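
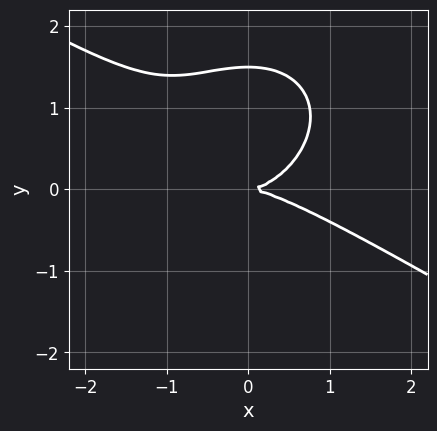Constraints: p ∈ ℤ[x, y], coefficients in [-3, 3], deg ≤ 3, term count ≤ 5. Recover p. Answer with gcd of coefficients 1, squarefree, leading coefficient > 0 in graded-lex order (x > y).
The degree is 3 — a generic line meets the curve in up to 3 points.
Observable constraints: it meets the x-axis at x = 0 (among the integer gridlines); it crosses the y-axis at the gridline y = 0.
Together with the visible shape, these determine p as stated.

x^3 + x^2*y + 2*y^3 - 3*y^2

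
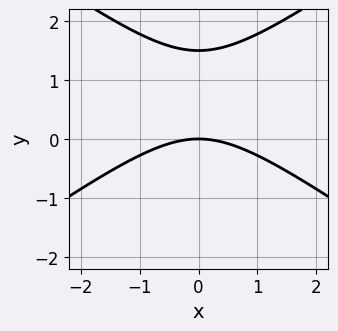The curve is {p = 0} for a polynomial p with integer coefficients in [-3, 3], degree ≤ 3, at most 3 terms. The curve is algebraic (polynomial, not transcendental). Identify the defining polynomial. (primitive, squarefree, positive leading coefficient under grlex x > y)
x^2 - 2*y^2 + 3*y

The degree is 2 — no degree-1 curve has this shape.
Symmetries: mirror symmetry x ↦ −x ⇒ only even powers of x.
From the axis intercepts and sections: it crosses the x-axis at the gridline x = 0; it meets the y-axis at y = 0 (among the integer gridlines).
Fitting integer coefficients to these (and the overall shape) gives p.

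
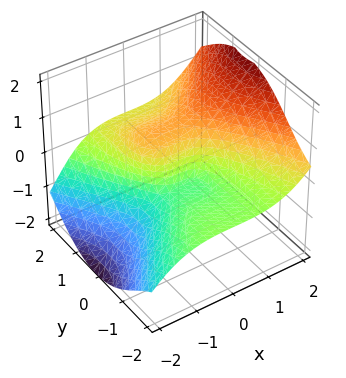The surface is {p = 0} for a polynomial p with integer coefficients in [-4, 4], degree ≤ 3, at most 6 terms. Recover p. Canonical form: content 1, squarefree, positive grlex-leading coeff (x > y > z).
x^3 - 2*y^2*z - z^3 + y*z + y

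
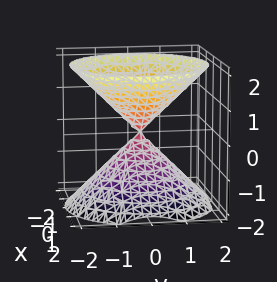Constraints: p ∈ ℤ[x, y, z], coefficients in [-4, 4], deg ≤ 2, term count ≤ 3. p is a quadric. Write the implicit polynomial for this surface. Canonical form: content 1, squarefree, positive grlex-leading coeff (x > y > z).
1. There are 2 components. They look like related sheets of one shape, so recover p as a whole.
2. The degree is 2 — two nappes meeting at a single point; a quadric.
3. Symmetries: the z ↦ −z reflection is a symmetry, so z appears only in even powers; rotational symmetry about the z-axis ⇒ p depends on x, y only through x² + y².
4. Reading off the gridlines: it meets the y-axis at y = 0 (among the integer gridlines); a circular section at z = 1 has radius exactly 1.
5. Putting this together gives p.

x^2 + y^2 - z^2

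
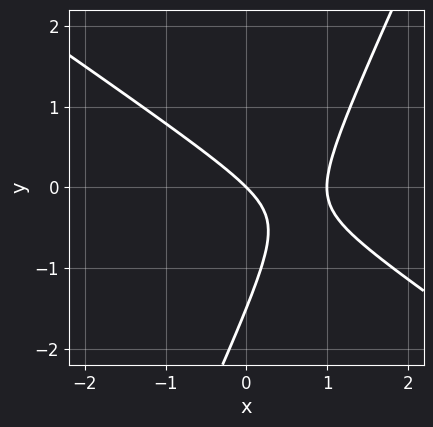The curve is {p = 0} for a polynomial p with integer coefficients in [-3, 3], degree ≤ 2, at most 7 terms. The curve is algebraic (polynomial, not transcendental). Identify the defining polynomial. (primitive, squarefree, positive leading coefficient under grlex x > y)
(a) The degree is 2 — no degree-1 curve has this shape.
(b) Observable constraints: among the integer gridlines, it crosses the x-axis at x ∈ {0, 1}; it crosses the y-axis at the gridline y = 0.
(c) Solving for integer coefficients yields p as stated.

3*x^2 + 3*x*y - 2*y^2 - 3*x - 3*y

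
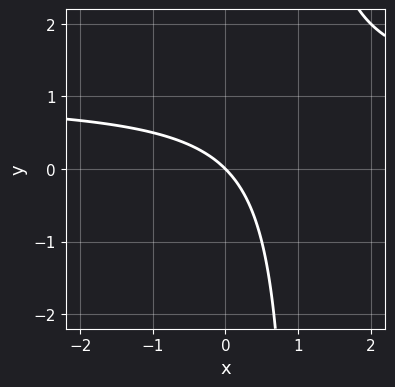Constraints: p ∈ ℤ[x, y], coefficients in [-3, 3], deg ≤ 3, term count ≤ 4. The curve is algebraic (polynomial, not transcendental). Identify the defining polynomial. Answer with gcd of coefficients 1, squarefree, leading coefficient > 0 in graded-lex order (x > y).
1. deg p = 2. No degree-1 curve has this shape.
2. Observable constraints: it meets the x-axis at x = 0 (among the integer gridlines); it meets the y-axis at y = 0 (among the integer gridlines).
3. These observations pin down the coefficients.

x*y - x - y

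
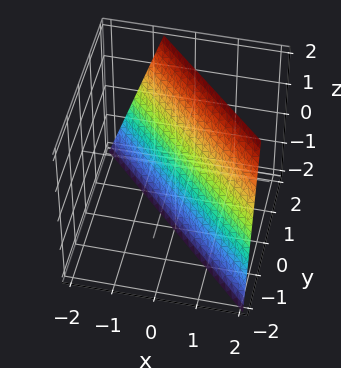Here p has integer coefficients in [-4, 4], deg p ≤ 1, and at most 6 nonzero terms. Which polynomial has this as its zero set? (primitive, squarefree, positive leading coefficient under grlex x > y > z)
3*x + 3*y - z - 2

First, degree: the surface is flat (a plane), so deg p = 1.
Next, against the integer gridlines: it crosses the z-axis at the gridline z = -2.
Finally, these observations pin down the coefficients.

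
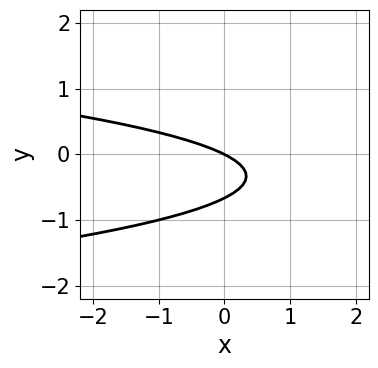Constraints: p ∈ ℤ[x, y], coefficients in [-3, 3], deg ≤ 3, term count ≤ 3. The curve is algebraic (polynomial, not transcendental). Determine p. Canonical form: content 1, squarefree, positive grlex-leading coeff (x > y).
First, deg p = 2.
Next, checking where it meets the axes: one x-axis crossing is at x = 0; it crosses the y-axis at the gridline y = 0.
Finally, matching integer coefficients to the picture gives p.

3*y^2 + x + 2*y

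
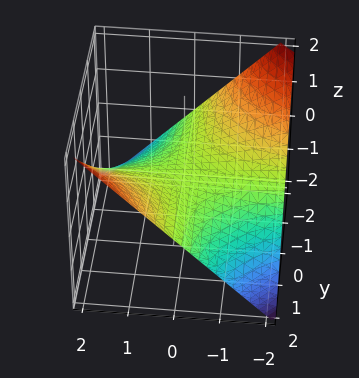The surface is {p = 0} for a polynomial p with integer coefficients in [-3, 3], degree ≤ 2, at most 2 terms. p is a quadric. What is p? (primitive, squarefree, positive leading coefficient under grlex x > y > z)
First, degree: a hyperbolic paraboloid; a quadric, so deg p = 2.
Next, against the integer gridlines: it crosses the z-axis at the gridline z = 0; every point of the x-axis in the box is on the surface; every point of the y-axis in the box is on the surface.
Finally, these observations pin down the coefficients.

x*y - 2*z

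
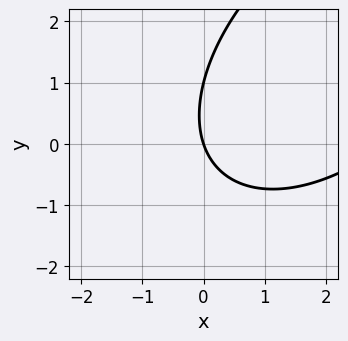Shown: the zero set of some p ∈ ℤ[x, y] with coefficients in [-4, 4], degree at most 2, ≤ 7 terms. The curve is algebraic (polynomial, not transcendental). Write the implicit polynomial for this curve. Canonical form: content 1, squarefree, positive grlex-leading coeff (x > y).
x^2 - x*y + y^2 - 3*x - y

First, deg p = 2. No degree-1 curve has this shape.
Next, checking where it meets the axes: the y-axis gridline crossings are at y ∈ {0, 1}; it crosses the x-axis at the gridline x = 0.
Finally, these observations pin down the coefficients.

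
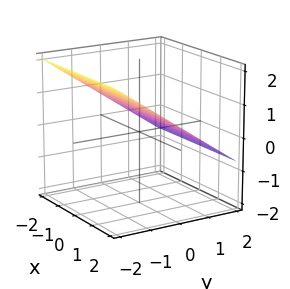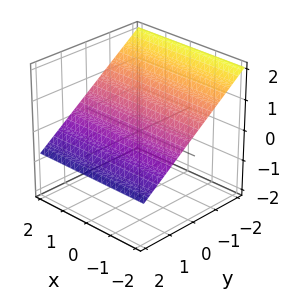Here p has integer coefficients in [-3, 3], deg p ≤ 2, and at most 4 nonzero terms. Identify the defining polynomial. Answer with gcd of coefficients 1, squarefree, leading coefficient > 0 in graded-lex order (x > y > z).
(a) The degree is 1 — the surface is flat (a plane).
(b) From the axis intercepts and sections: one y-axis crossing is at y = 1; it misses every integer gridline on the x-axis.
(c) Assembling these constraints gives the stated polynomial.

2*y + 3*z - 2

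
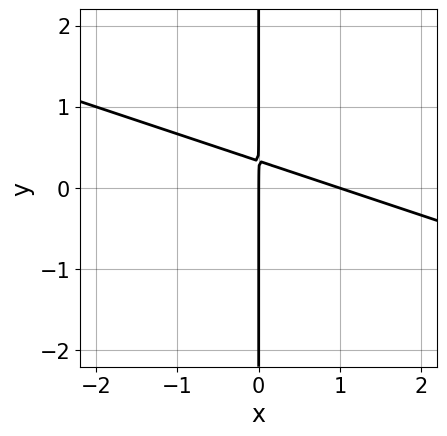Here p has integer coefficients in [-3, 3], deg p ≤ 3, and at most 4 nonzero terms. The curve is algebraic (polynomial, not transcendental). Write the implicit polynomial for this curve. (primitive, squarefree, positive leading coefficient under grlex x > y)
x^2 + 3*x*y - x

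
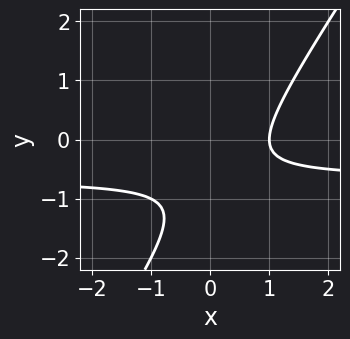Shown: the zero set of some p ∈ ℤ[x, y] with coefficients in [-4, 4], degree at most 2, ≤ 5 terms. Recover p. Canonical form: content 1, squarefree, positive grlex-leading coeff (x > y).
3*x*y - 2*y^2 + 2*x - 3*y - 2

deg p = 2. The shape is more complex than any degree-1 curve.
From the visible intercepts: it meets the x-axis at x = 1 (among the integer gridlines); it misses every integer gridline on the y-axis.
Putting this together gives p.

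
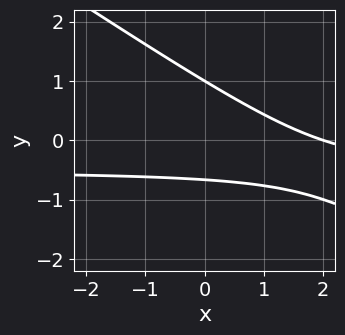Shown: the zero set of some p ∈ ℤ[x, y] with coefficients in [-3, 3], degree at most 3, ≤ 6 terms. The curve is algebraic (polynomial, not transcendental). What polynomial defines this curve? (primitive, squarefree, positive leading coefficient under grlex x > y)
1. The degree is 2 — no degree-1 curve has this shape.
2. Reading off the gridlines: it crosses the x-axis at the gridline x = 2; it crosses the y-axis at the gridline y = 1.
3. Assembling these constraints gives the stated polynomial.

2*x*y + 3*y^2 + x - y - 2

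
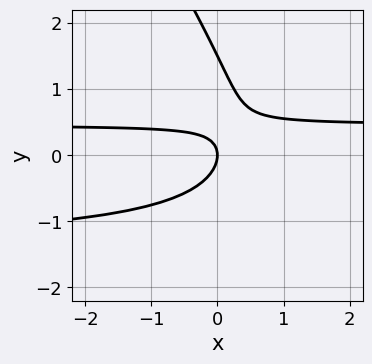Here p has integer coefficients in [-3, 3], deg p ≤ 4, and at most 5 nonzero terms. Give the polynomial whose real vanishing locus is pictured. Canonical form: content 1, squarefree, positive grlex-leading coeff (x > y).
3*x*y^2 + 2*y^3 + 3*x*y - 3*y^2 - 2*x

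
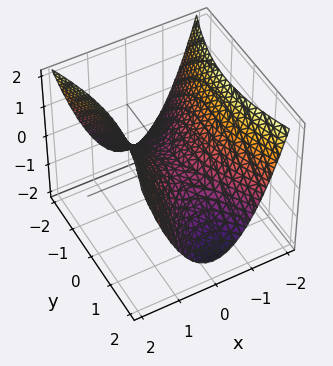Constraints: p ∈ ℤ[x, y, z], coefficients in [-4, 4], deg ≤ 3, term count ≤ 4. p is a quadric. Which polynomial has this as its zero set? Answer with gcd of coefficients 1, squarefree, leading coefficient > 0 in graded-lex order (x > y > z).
3*x^2 - y^2 - 3*z

1. deg p = 2. A saddle surface; a quadric.
2. Symmetries: it's symmetric under y → −y, forcing even powers of y; it's symmetric under x → −x, forcing even powers of x.
3. From the visible intercepts: one z-axis crossing is at z = 0; one y-axis crossing is at y = 0; one x-axis crossing is at x = 0.
4. Putting this together gives p.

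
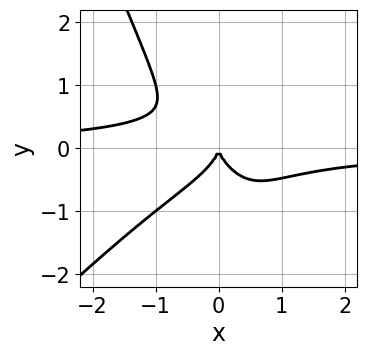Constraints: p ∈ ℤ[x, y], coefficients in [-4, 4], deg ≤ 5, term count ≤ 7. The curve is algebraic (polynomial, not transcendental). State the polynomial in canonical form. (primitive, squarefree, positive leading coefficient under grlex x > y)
(a) Degree: no degree-3 curve has this shape, so deg p = 4.
(b) Reading off the gridlines: it meets the x-axis at x = 0 (among the integer gridlines); one y-axis crossing is at y = 0.
(c) Putting this together gives p.

3*x^3*y - 2*x^2*y^2 - x*y^3 + 2*y^3 + 2*x^2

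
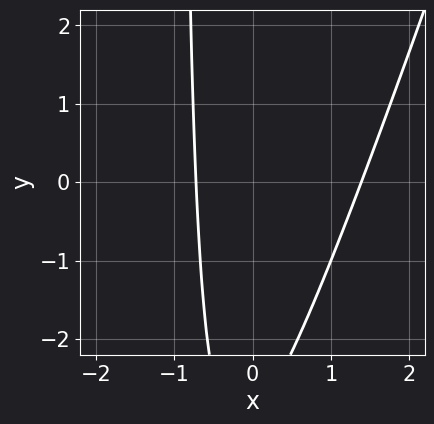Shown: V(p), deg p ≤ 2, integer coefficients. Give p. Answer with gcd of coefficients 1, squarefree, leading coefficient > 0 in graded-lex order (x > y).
3*x^2 - x*y - 2*x - y - 3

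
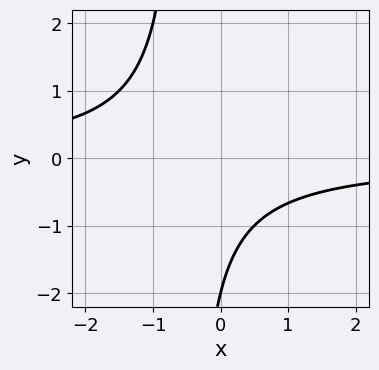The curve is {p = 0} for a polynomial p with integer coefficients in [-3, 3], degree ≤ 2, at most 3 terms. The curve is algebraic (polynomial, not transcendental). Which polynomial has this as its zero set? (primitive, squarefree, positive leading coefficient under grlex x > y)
deg p = 2. A generic line meets the curve in up to 2 points.
Checking where it meets the axes: it crosses the y-axis at the gridline y = -2; it misses every integer gridline on the x-axis.
Fitting integer coefficients to these (and the overall shape) gives p.

2*x*y + y + 2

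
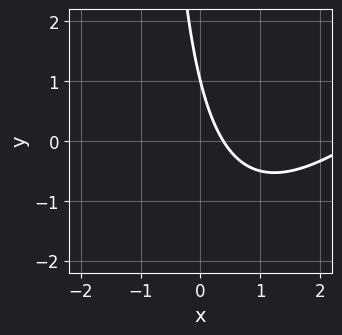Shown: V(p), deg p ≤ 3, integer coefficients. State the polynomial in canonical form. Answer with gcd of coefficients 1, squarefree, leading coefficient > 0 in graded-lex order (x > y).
First, deg p = 2. A generic line meets the curve in up to 2 points.
Next, from the visible intercepts: one y-axis crossing is at y = 1.
Finally, solving for integer coefficients yields p as stated.

x^2 - x*y - 3*x - y + 1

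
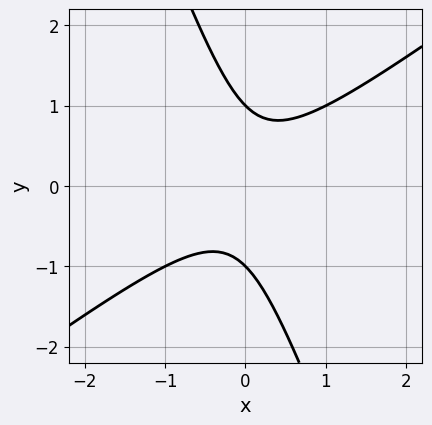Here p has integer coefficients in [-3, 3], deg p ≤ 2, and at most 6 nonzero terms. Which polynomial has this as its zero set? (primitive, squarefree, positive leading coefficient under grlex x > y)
2*x^2 - 2*x*y - y^2 + 1

(a) The degree is 2 — no degree-1 curve has this shape.
(b) From the axis intercepts and sections: it misses every integer gridline on the x-axis; the y-axis gridline crossings are at y ∈ {-1, 1}.
(c) Matching integer coefficients to the picture gives p.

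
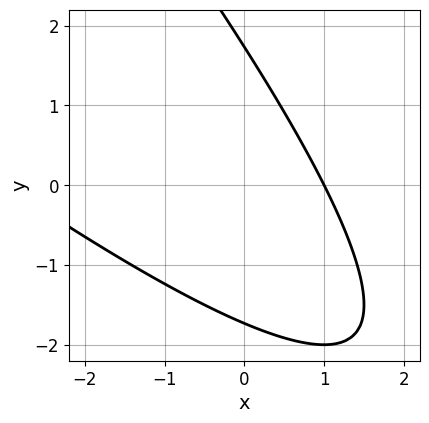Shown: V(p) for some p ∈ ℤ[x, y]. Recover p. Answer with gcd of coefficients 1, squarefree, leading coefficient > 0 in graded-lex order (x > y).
Degree: a generic line meets the curve in up to 2 points, so deg p = 2.
From the axis intercepts and sections: it crosses the x-axis at the gridline x = 1.
Fitting integer coefficients to these (and the overall shape) gives p.

x^2 + 2*x*y + y^2 + 2*x - 3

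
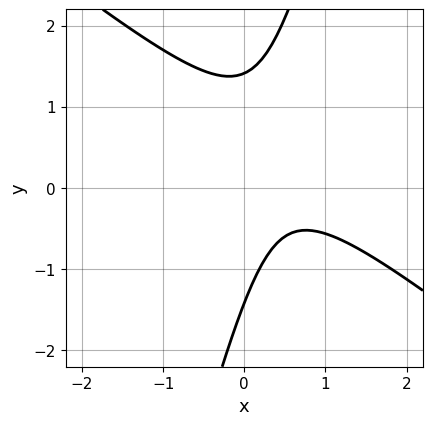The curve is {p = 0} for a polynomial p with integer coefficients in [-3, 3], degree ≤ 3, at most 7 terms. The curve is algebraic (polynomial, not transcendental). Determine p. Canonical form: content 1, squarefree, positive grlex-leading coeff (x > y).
3*x^2 + 3*x*y - y^2 - 3*x + 2

The degree is 2 — a generic line meets the curve in up to 2 points.
Observable constraints: the curve avoids every integer x-axis point in the box.
Fitting integer coefficients to these (and the overall shape) gives p.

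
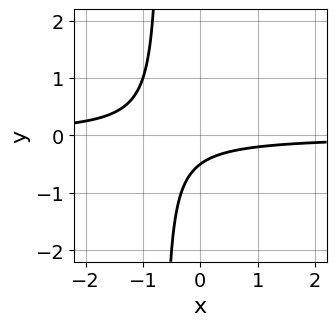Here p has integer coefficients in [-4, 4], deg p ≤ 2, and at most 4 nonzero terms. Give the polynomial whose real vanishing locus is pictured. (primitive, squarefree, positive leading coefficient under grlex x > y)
1. Degree: no degree-1 curve has this shape, so deg p = 2.
2. Checking where it meets the axes: no x-intercept at any integer in the box.
3. The integer polynomial consistent with all of this is the stated p.

3*x*y + 2*y + 1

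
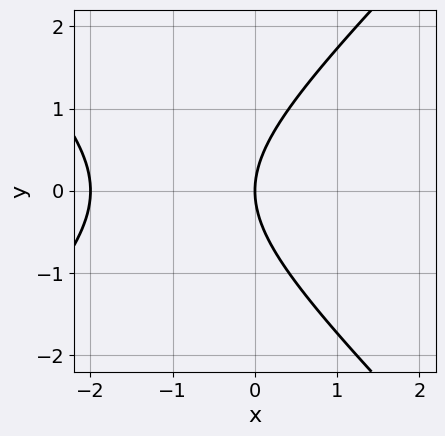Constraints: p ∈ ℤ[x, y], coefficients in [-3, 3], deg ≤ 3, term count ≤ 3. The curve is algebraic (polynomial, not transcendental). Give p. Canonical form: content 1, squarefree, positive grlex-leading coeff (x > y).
1. deg p = 2. A generic line meets the curve in up to 2 points.
2. Symmetries: mirror symmetry y ↦ −y ⇒ only even powers of y.
3. Against the integer gridlines: it meets the y-axis at y = 0 (among the integer gridlines); among the integer gridlines, it crosses the x-axis at x ∈ {-2, 0}.
4. Together with the visible shape, these determine p as stated.

x^2 - y^2 + 2*x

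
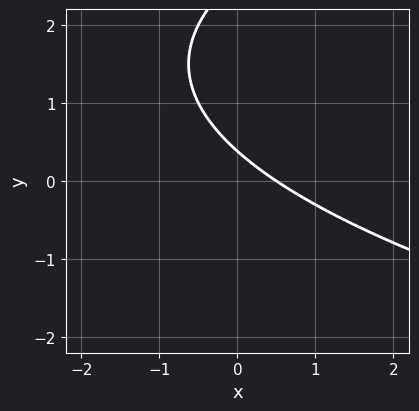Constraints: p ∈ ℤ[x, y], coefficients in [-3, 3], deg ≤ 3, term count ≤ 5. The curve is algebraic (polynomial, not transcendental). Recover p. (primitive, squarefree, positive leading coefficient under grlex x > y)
y^2 - 2*x - 3*y + 1

First, degree: a generic line meets the curve in up to 2 points, so deg p = 2.
Finally, matching integer coefficients to the picture gives p.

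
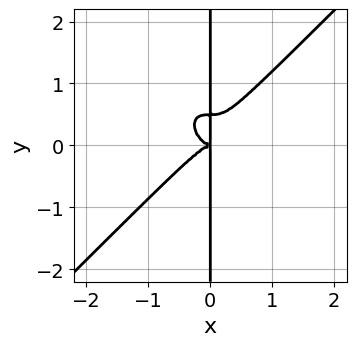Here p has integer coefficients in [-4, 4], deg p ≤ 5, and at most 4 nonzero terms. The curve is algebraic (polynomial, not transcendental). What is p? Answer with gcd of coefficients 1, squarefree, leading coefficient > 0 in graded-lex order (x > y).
2*x^4 - 2*x*y^3 + x*y^2

1. The degree is 4 — no degree-3 curve has this shape.
2. Reading off the gridlines: every point of the y-axis in the box is on the curve.
3. The integer polynomial consistent with all of this is the stated p.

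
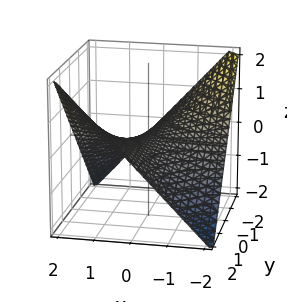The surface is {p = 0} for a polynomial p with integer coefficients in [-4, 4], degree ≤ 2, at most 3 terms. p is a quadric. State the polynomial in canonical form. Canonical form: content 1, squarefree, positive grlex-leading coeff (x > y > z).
x*y - 2*z

Degree: a hyperbolic paraboloid; a quadric, so deg p = 2.
Observable constraints: the visible y-axis segment lies entirely on the surface; the visible x-axis segment lies entirely on the surface; it crosses the z-axis at the gridline z = 0.
These observations pin down the coefficients.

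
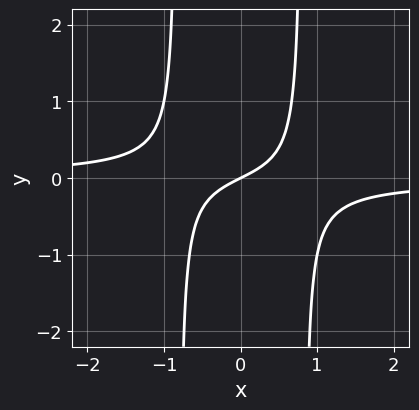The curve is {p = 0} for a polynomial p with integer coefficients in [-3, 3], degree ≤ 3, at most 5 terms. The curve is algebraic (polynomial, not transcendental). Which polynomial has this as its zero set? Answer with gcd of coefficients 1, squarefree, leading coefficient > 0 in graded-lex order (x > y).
3*x^2*y + x - 2*y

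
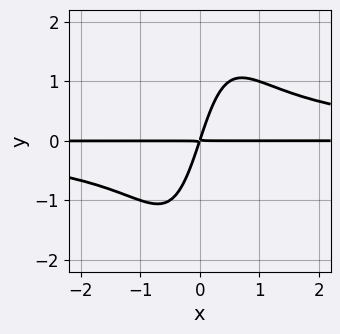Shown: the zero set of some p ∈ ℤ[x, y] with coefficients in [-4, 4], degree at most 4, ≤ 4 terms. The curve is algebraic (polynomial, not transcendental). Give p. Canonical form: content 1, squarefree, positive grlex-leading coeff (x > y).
Degree: the shape is more complex than any degree-3 curve, so deg p = 4.
Reading off the gridlines: the visible x-axis segment lies entirely on the curve.
Putting this together gives p.

2*x^2*y^2 - 3*x*y + y^2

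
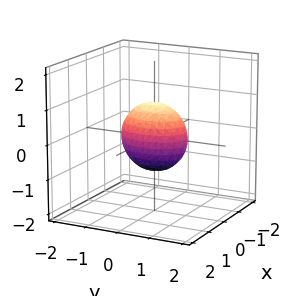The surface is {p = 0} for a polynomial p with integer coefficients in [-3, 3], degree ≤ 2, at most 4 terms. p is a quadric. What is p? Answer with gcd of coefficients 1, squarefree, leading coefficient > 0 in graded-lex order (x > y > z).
2*x^2 + y^2 + z^2 - 1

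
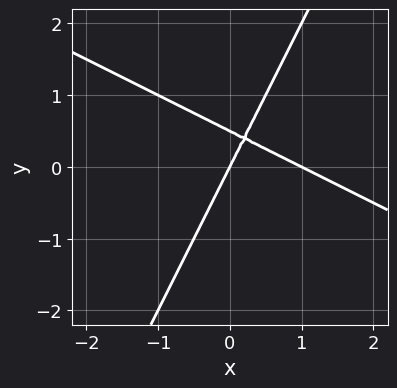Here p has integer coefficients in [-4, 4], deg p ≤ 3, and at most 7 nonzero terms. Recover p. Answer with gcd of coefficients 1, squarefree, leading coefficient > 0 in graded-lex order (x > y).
2*x^2 + 3*x*y - 2*y^2 - 2*x + y

The degree is 2 — no degree-1 curve has this shape.
Checking where it meets the axes: one y-axis crossing is at y = 0; among the integer gridlines, it crosses the x-axis at x ∈ {0, 1}.
Matching integer coefficients to the picture gives p.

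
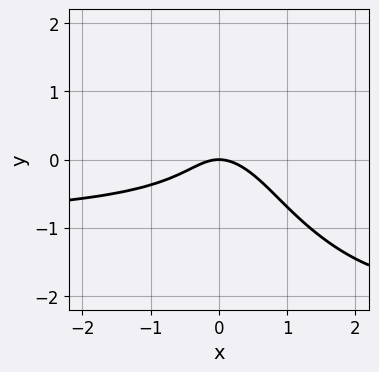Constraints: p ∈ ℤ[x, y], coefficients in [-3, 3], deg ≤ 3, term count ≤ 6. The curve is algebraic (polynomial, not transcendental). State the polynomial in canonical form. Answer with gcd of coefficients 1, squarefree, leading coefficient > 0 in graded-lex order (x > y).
2*x^2*y + 3*x*y^2 + 2*y^3 + 2*x^2 + 2*y

1. Degree: a generic line meets the curve in up to 3 points, so deg p = 3.
2. Checking where it meets the axes: one y-axis crossing is at y = 0; it crosses the x-axis at the gridline x = 0.
3. The integer polynomial consistent with all of this is the stated p.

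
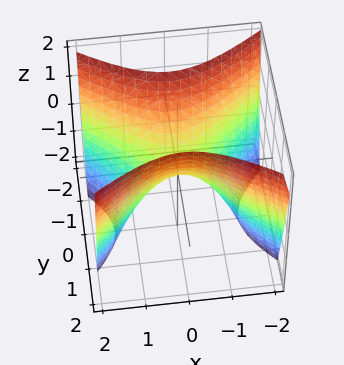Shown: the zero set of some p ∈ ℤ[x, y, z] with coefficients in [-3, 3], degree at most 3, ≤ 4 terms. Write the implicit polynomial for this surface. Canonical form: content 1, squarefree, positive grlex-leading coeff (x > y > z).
2*x^2 - 3*y^2 + 2*z

First, the degree is 2 — a saddle surface; a quadric.
Next, symmetries: it's symmetric under x → −x, forcing even powers of x; mirror symmetry y ↦ −y ⇒ only even powers of y.
Then, from the visible intercepts: it crosses the y-axis at the gridline y = 0; it meets the z-axis at z = 0 (among the integer gridlines); it crosses the x-axis at the gridline x = 0.
Finally, the integer polynomial consistent with all of this is the stated p.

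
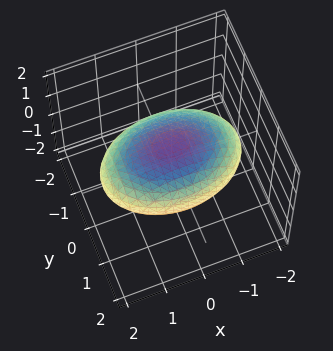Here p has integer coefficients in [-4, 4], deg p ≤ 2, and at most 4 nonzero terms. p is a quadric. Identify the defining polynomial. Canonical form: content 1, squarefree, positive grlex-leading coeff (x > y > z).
x^2 + 2*y^2 + 3*z^2 - 3

(a) The degree is 2 — bounded and convex; a quadric.
(b) Symmetries: the z ↦ −z reflection is a symmetry, so z appears only in even powers; it's symmetric under x → −x, forcing even powers of x; the y ↦ −y reflection is a symmetry, so y appears only in even powers.
(c) From the visible intercepts: among the integer gridlines, it crosses the z-axis at z ∈ {-1, 1}.
(d) Matching integer coefficients to the picture gives p.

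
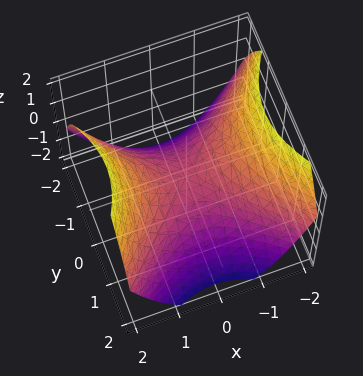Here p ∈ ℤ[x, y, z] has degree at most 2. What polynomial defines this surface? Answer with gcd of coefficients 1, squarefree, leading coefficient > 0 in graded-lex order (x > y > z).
The degree is 2 — a saddle surface; a quadric.
Symmetries: mirror symmetry y ↦ −y ⇒ only even powers of y; the x ↦ −x reflection is a symmetry, so x appears only in even powers.
Checking where it meets the axes: one x-axis crossing is at x = 0; one z-axis crossing is at z = 0; it meets the y-axis at y = 0 (among the integer gridlines).
The integer polynomial consistent with all of this is the stated p.

2*x^2 - 2*y^2 - 3*z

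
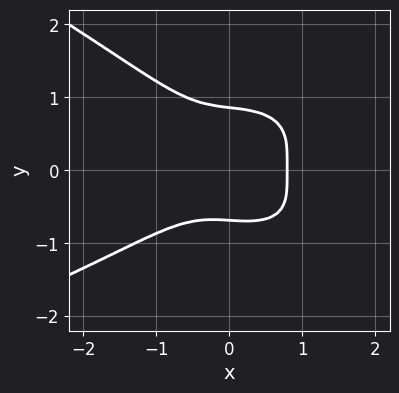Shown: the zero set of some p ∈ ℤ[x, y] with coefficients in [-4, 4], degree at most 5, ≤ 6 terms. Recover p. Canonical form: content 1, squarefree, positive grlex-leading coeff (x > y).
x*y^3 + 3*y^4 + 2*x^3 - y^3 - 1

The degree is 4 — no degree-3 curve has this shape.
Solving for integer coefficients yields p as stated.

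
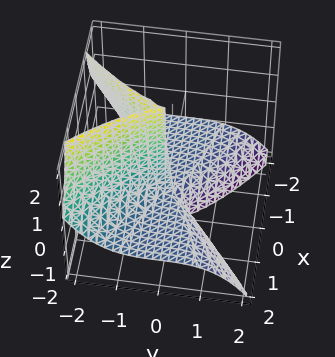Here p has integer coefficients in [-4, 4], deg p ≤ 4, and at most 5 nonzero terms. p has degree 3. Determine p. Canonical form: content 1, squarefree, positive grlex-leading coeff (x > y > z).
1. Degree: a generic line meets the surface in up to 3 points, so deg p = 3.
2. Checking where it meets the axes: it crosses the y-axis at the gridline y = 0; the visible z-axis segment lies entirely on the surface; one x-axis crossing is at x = 0.
3. Solving for integer coefficients yields p as stated.

2*x^2*z + y^3 + 2*x^2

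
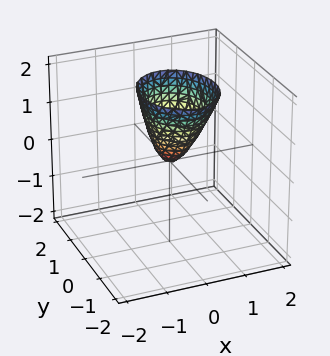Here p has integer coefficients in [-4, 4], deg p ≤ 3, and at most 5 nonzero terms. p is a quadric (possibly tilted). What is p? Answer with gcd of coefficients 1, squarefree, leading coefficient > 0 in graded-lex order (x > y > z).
3*x^2 + 2*y^2 + y*z - z

First, degree: the shape is more complex than any degree-1 surface, so deg p = 2.
Next, observable constraints: one y-axis crossing is at y = 0; one z-axis crossing is at z = 0; one x-axis crossing is at x = 0.
Finally, matching integer coefficients to the picture gives p.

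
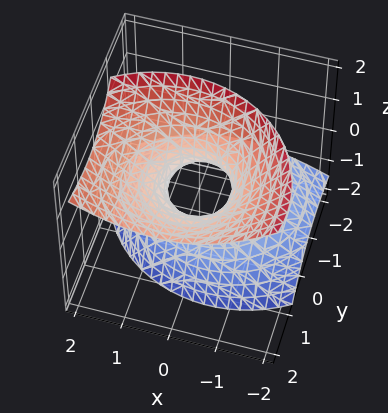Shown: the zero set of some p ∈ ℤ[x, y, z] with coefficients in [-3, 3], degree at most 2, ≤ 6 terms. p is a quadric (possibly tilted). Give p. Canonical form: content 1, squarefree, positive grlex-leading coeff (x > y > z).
(a) deg p = 2. The shape is more complex than any degree-1 surface.
(b) Observable constraints: it misses every integer gridline on the z-axis.
(c) Solving for integer coefficients yields p as stated.

2*x^2 - x*z + 2*y^2 - 3*y*z - 2*z^2 - 1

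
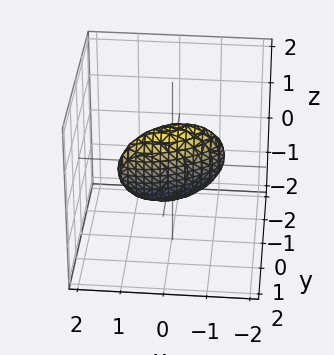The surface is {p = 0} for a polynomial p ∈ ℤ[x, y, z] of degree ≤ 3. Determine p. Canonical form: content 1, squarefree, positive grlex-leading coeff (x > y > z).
x^2 - 2*x*y + 3*y^2 + z^2 - 1

Degree: the shape is more complex than any degree-1 surface, so deg p = 2.
Observable constraints: the x-axis gridline crossings are at x ∈ {-1, 1}; the z-axis gridline crossings are at z ∈ {-1, 1}.
Matching integer coefficients to the picture gives p.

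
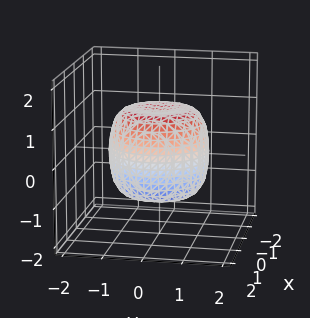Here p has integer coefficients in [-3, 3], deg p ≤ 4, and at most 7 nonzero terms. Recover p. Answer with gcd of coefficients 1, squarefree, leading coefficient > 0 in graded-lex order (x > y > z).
(a) The degree is 4 — the shape is more complex than any degree-3 surface.
(b) Symmetries: every cross-section ⟂ z is a circle, so x, y appear only via x² + y².
(c) Reading off the gridlines: a circular section at z = -1 has radius exactly 1; the z-axis gridline crossings are at z ∈ {-1, 1}.
(d) Matching integer coefficients to the picture gives p.

x^4 + 2*x^2*y^2 + y^4 - x^2 - y^2 + z^2 - 1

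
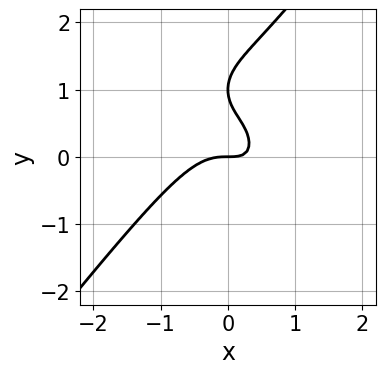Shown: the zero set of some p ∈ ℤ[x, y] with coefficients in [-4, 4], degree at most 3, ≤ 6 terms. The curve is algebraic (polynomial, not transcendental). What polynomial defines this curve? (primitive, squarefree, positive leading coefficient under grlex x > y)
2*x^3 - y^3 + x*y + 2*y^2 - y

Degree: the shape is more complex than any degree-2 curve, so deg p = 3.
Reading off the gridlines: among the integer gridlines, it crosses the y-axis at y ∈ {0, 1}; one x-axis crossing is at x = 0.
Together with the visible shape, these determine p as stated.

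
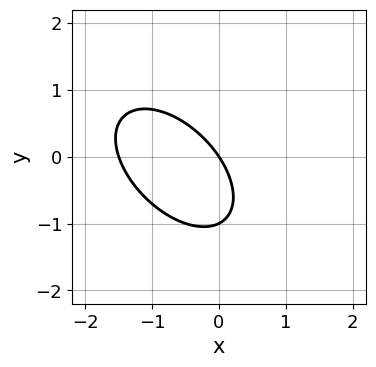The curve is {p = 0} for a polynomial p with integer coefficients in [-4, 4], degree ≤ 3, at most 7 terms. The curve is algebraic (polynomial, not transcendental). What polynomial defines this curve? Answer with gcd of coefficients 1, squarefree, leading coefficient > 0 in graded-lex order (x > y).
1. Degree: no degree-1 curve has this shape, so deg p = 2.
2. Against the integer gridlines: it crosses the x-axis at the gridline x = 0; the y-axis gridline crossings are at y ∈ {-1, 0}.
3. Matching integer coefficients to the picture gives p.

2*x^2 + 2*x*y + 2*y^2 + 3*x + 2*y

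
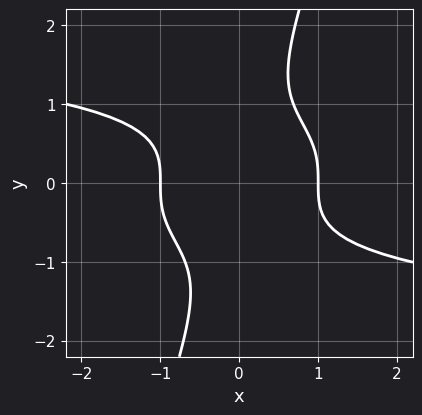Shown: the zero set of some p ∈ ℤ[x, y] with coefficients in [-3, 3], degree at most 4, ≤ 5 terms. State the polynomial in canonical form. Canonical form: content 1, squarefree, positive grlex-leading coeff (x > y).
3*x*y^3 - y^4 + 2*x^2 - 2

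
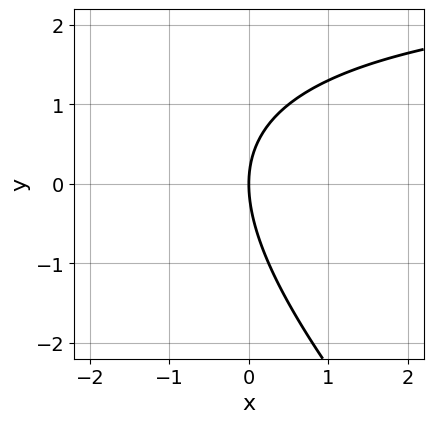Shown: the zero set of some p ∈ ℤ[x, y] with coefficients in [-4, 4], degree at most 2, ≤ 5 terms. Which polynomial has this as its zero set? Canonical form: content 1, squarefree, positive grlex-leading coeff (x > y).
x*y + y^2 - 3*x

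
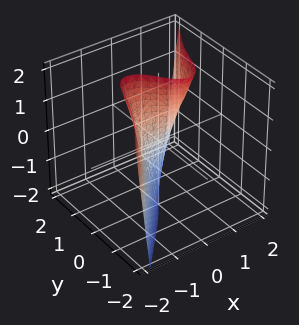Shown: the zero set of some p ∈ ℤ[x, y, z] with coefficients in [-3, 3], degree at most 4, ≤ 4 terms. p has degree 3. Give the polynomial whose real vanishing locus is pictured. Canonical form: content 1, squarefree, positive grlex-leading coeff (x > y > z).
3*x^3 - 2*y^3 - 2*x*z - 3*y

1. Degree: the shape is more complex than any degree-2 surface, so deg p = 3.
2. Against the integer gridlines: the visible z-axis segment lies entirely on the surface; one y-axis crossing is at y = 0.
3. Together with the visible shape, these determine p as stated.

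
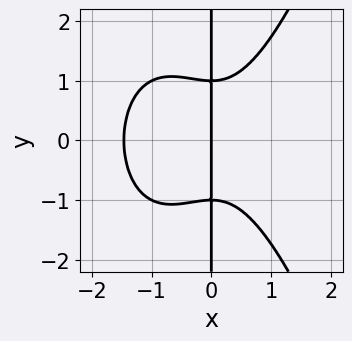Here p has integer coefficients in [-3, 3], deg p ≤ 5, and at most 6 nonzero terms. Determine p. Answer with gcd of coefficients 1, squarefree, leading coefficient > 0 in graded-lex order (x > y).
x^4 + x^3 - x*y^2 + x

deg p = 4. A generic line meets the curve in up to 4 points.
Symmetries: mirror symmetry y ↦ −y ⇒ only even powers of y.
From the visible intercepts: one x-axis crossing is at x = 0; every point of the y-axis in the box is on the curve.
Together with the visible shape, these determine p as stated.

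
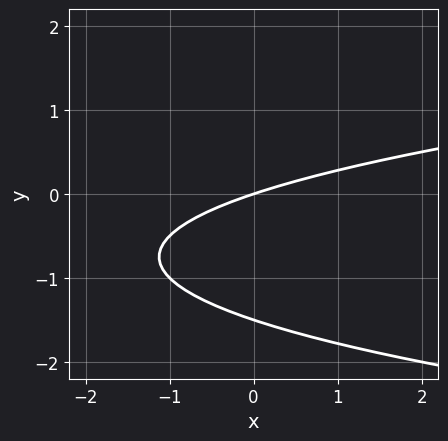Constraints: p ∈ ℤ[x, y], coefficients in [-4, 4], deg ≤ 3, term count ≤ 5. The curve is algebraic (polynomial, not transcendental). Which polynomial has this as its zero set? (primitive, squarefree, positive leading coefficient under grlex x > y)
2*y^2 - x + 3*y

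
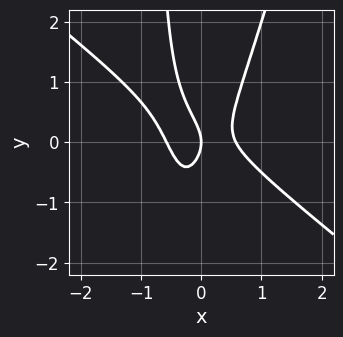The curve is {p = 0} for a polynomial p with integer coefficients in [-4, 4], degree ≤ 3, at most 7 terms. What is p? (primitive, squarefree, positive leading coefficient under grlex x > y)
3*x^3 + 3*x^2*y - x*y^2 - y^2 - x

deg p = 3. No degree-2 curve has this shape.
From the axis intercepts and sections: it meets the x-axis at x = 0 (among the integer gridlines); it meets the y-axis at y = 0 (among the integer gridlines).
Putting this together gives p.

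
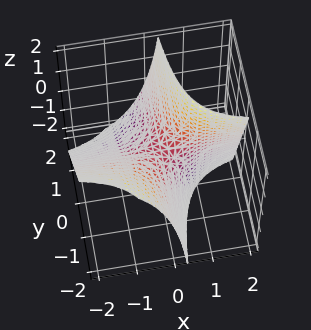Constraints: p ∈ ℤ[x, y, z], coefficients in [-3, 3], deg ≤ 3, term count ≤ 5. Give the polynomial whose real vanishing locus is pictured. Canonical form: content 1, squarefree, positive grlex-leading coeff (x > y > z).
2*x*y + x*z - z

1. The degree is 2 — a generic line meets the surface in up to 2 points.
2. Observable constraints: every point of the y-axis in the box is on the surface; it crosses the z-axis at the gridline z = 0; every point of the x-axis in the box is on the surface.
3. Assembling these constraints gives the stated polynomial.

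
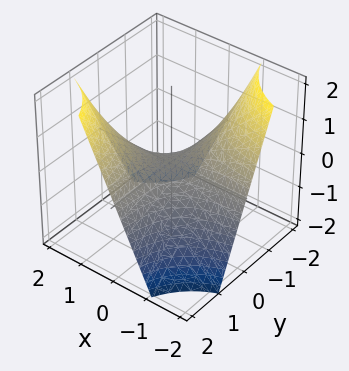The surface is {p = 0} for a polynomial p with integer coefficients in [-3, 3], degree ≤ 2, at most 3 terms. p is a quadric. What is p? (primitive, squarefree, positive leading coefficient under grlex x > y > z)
deg p = 2. A hyperbolic paraboloid; a quadric.
From the axis intercepts and sections: every point of the x-axis in the box is on the surface; every point of the y-axis in the box is on the surface.
These observations pin down the coefficients.

x*y - z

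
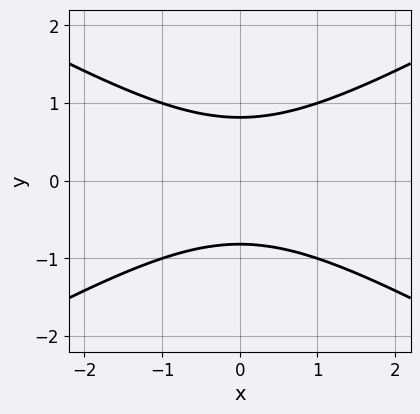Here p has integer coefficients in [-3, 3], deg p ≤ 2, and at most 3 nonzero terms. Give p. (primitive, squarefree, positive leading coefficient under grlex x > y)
1. The degree is 2 — the shape is more complex than any degree-1 curve.
2. Symmetries: the x ↦ −x reflection is a symmetry, so x appears only in even powers; the y ↦ −y reflection is a symmetry, so y appears only in even powers.
3. Reading off the gridlines: the curve avoids every integer x-axis point in the box.
4. Together with the visible shape, these determine p as stated.

x^2 - 3*y^2 + 2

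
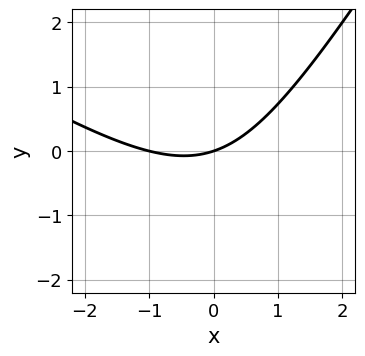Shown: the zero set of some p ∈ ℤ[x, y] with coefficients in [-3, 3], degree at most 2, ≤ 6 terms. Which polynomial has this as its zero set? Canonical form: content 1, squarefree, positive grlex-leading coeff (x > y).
1. Degree: a generic line meets the curve in up to 2 points, so deg p = 2.
2. Reading off the gridlines: one y-axis crossing is at y = 0; the x-axis gridline crossings are at x ∈ {-1, 0}.
3. Assembling these constraints gives the stated polynomial.

x^2 + x*y - y^2 + x - 3*y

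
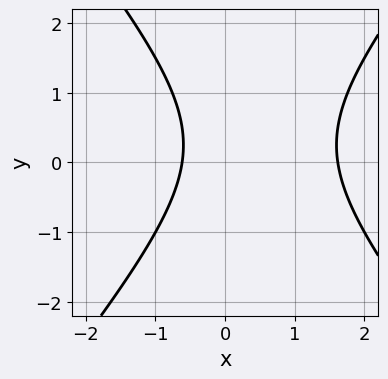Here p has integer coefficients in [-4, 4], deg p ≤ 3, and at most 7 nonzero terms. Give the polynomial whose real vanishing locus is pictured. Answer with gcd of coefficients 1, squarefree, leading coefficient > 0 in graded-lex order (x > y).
1. Degree: the shape is more complex than any degree-1 curve, so deg p = 2.
2. From the axis intercepts and sections: the curve avoids every integer y-axis point in the box.
3. Putting this together gives p.

3*x^2 - 2*y^2 - 3*x + y - 3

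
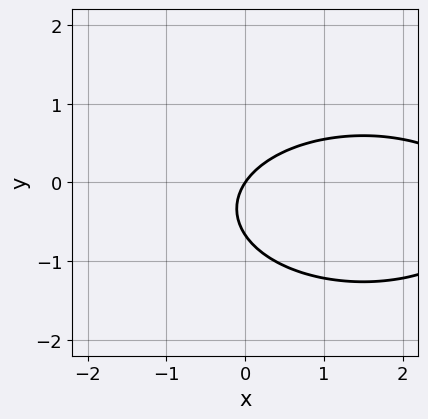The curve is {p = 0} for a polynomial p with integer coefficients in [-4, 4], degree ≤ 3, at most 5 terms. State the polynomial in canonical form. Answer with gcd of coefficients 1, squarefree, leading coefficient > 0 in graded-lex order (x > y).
x^2 + 3*y^2 - 3*x + 2*y

First, degree: no degree-1 curve has this shape, so deg p = 2.
Then, observable constraints: one y-axis crossing is at y = 0; it meets the x-axis at x = 0 (among the integer gridlines).
Finally, solving for integer coefficients yields p as stated.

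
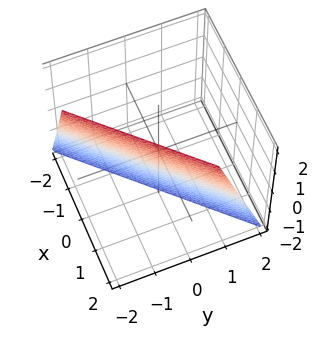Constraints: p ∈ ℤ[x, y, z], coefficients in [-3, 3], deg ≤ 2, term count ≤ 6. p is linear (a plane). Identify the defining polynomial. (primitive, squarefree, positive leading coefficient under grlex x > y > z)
3*x - 3*y - z - 2

(a) The degree is 1 — every cross-section is a straight line — this is a plane.
(b) Against the integer gridlines: one z-axis crossing is at z = -2.
(c) Assembling these constraints gives the stated polynomial.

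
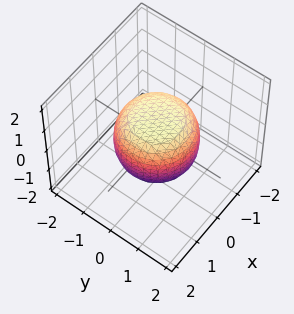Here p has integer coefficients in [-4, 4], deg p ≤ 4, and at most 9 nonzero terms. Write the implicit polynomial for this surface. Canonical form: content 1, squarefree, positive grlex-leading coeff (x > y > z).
2*x^4 + 4*x^2*y^2 + 2*y^4 - x^2 - y^2 + 3*z^2 - 3

(a) The degree is 4 — the shape is more complex than any degree-3 surface.
(b) By symmetry, the z-axis is an axis of rotation, so x and y enter only as x² + y².
(c) From the axis intercepts and sections: a circular section at z = 0 has radius between 1 and 2; among the integer gridlines, it crosses the z-axis at z ∈ {-1, 1}.
(d) These observations pin down the coefficients.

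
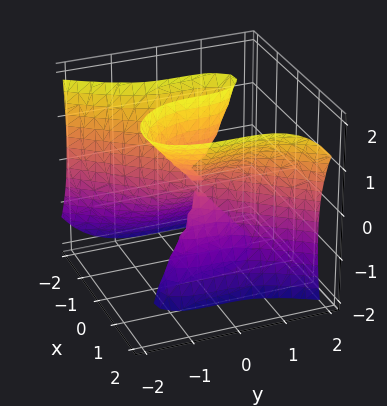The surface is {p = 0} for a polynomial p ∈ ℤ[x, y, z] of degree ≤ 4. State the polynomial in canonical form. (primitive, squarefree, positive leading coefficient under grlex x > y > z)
2*x^3 - x^2*z - x*z^2 - y^3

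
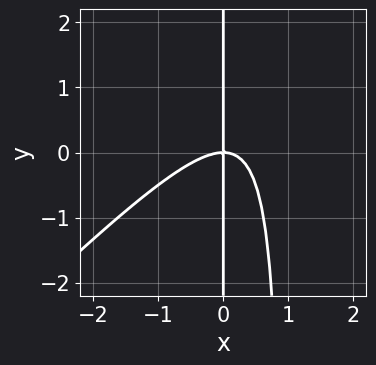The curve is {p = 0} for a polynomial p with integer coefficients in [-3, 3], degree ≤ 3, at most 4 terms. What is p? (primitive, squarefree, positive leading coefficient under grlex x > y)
x^3 - x^2*y + x*y

(a) Degree: the shape is more complex than any degree-2 curve, so deg p = 3.
(b) From the visible intercepts: it crosses the x-axis at the gridline x = 0; every point of the y-axis in the box is on the curve.
(c) Putting this together gives p.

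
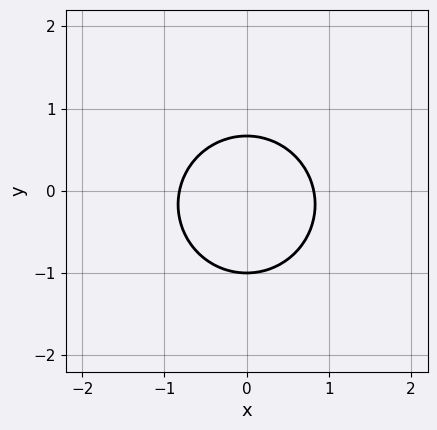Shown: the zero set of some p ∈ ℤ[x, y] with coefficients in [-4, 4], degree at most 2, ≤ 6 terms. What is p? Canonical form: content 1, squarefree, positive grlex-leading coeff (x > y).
(a) deg p = 2.
(b) Symmetries: mirror symmetry x ↦ −x ⇒ only even powers of x.
(c) From the visible intercepts: it meets the y-axis at y = -1 (among the integer gridlines).
(d) Assembling these constraints gives the stated polynomial.

3*x^2 + 3*y^2 + y - 2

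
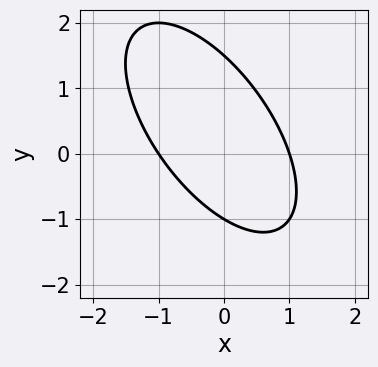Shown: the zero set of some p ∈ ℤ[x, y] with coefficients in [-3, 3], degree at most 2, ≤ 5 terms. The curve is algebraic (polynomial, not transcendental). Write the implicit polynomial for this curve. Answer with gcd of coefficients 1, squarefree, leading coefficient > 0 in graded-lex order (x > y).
3*x^2 + 3*x*y + 2*y^2 - y - 3

1. Degree: the shape is more complex than any degree-1 curve, so deg p = 2.
2. Observable constraints: one y-axis crossing is at y = -1; the x-axis gridline crossings are at x ∈ {-1, 1}.
3. Matching integer coefficients to the picture gives p.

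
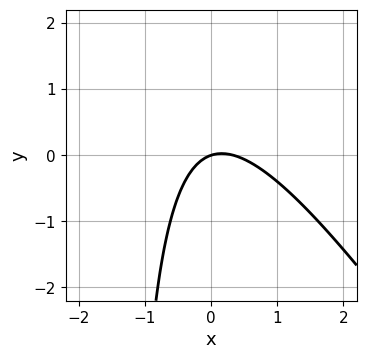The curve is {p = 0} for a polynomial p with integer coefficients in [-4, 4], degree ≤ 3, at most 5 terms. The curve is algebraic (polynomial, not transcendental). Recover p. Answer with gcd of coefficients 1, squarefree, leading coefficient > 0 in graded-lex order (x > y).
1. Degree: no degree-1 curve has this shape, so deg p = 2.
2. Observable constraints: it crosses the y-axis at the gridline y = 0; one x-axis crossing is at x = 0.
3. Fitting integer coefficients to these (and the overall shape) gives p.

3*x^2 + 2*x*y - x + 3*y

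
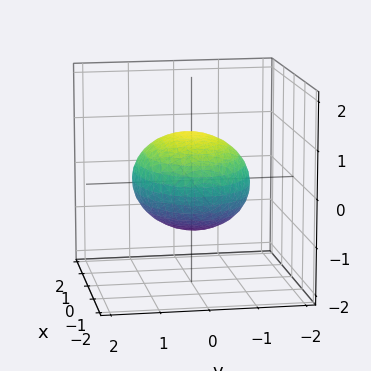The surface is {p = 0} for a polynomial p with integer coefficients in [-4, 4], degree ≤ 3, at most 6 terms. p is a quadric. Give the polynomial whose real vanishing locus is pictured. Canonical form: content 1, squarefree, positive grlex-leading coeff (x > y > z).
x^2 + 2*y^2 + 3*z^2 - 3

First, the degree is 2 — bounded and convex; a quadric.
Then, symmetries: it's symmetric under y → −y, forcing even powers of y; mirror symmetry z ↦ −z ⇒ only even powers of z; it's symmetric under x → −x, forcing even powers of x.
Next, against the integer gridlines: the z-axis gridline crossings are at z ∈ {-1, 1}.
Finally, fitting integer coefficients to these (and the overall shape) gives p.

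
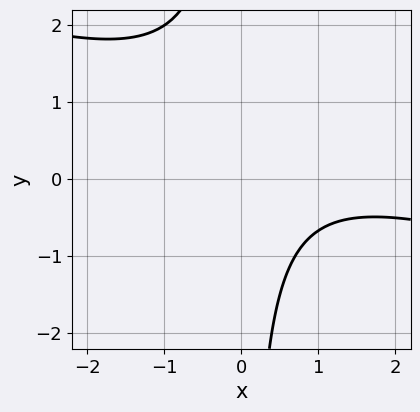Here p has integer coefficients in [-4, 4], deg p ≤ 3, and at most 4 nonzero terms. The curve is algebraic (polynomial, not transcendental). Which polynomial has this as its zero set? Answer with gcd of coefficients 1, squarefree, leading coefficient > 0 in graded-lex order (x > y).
1. deg p = 2.
2. Against the integer gridlines: it misses every integer gridline on the x-axis; no y-intercept at any integer in the box.
3. Matching integer coefficients to the picture gives p.

x^2 + 3*x*y - 2*x + 3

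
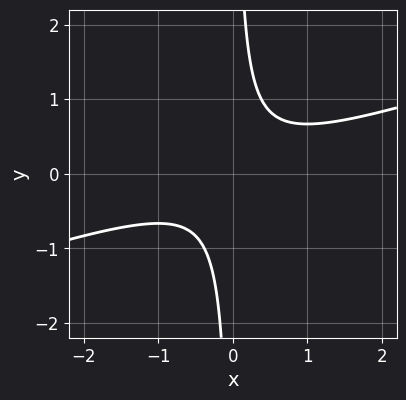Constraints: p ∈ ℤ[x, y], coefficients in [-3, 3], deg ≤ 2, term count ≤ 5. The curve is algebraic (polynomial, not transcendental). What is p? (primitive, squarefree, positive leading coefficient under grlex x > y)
The degree is 2 — a generic line meets the curve in up to 2 points.
From the visible intercepts: no y-intercept at any integer in the box; no x-intercept at any integer in the box.
Putting this together gives p.

x^2 - 3*x*y + 1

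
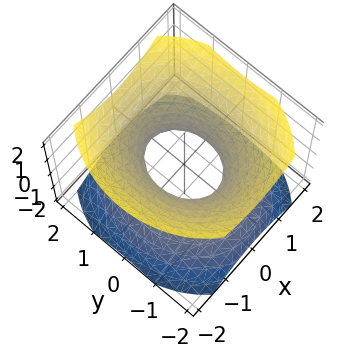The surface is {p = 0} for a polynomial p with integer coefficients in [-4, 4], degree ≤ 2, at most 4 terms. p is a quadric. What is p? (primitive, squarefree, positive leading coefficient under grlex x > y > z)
(a) deg p = 2. An hourglass — one-sheet hyperboloid; a quadric.
(b) Symmetries: mirror symmetry y ↦ −y ⇒ only even powers of y; it's symmetric under x → −x, forcing even powers of x; the z ↦ −z reflection is a symmetry, so z appears only in even powers.
(c) Observable constraints: no z-intercept at any integer in the box; the y-axis gridline crossings are at y ∈ {-1, 1}.
(d) Assembling these constraints gives the stated polynomial.

3*x^2 + 2*y^2 - 3*z^2 - 2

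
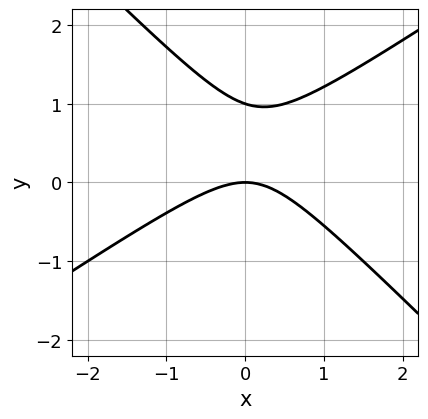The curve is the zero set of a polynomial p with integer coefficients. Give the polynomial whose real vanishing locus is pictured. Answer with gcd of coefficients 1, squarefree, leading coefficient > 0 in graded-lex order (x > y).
(a) Degree: no degree-1 curve has this shape, so deg p = 2.
(b) Against the integer gridlines: it meets the x-axis at x = 0 (among the integer gridlines); the y-axis gridline crossings are at y ∈ {0, 1}.
(c) Assembling these constraints gives the stated polynomial.

2*x^2 - x*y - 3*y^2 + 3*y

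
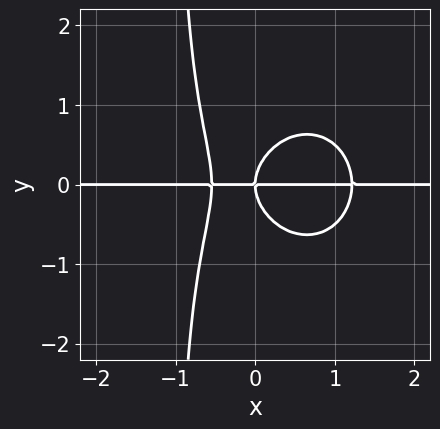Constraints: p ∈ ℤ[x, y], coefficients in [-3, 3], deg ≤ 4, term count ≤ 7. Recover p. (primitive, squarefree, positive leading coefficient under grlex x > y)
3*x^3*y + 2*x*y^3 - 2*x^2*y + 2*y^3 - 2*x*y

Degree: the shape is more complex than any degree-3 curve, so deg p = 4.
From the visible intercepts: it meets the y-axis at y = 0 (among the integer gridlines); the visible x-axis segment lies entirely on the curve.
The integer polynomial consistent with all of this is the stated p.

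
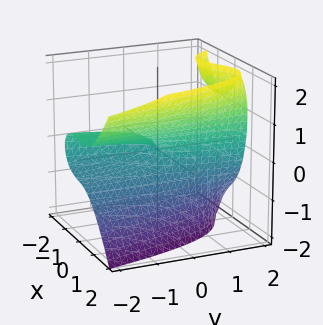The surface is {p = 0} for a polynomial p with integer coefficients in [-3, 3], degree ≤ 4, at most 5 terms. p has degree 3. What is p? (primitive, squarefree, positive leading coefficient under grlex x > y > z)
First, degree: no degree-2 surface has this shape, so deg p = 3.
Next, checking where it meets the axes: one z-axis crossing is at z = 0; one x-axis crossing is at x = 0; it meets the y-axis at y = 0 (among the integer gridlines).
Finally, matching integer coefficients to the picture gives p.

3*x^3 + 2*y*z^2 - 2*x*z - 3*z^2 - y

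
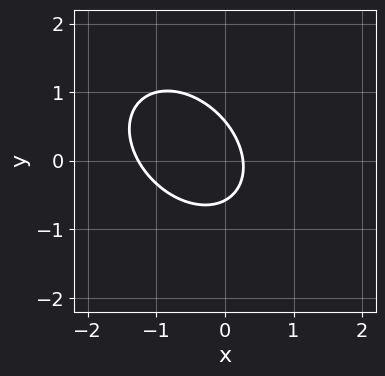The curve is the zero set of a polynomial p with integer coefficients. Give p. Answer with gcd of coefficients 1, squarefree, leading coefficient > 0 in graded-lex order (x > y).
1. Degree: the shape is more complex than any degree-1 curve, so deg p = 2.
2. The integer polynomial consistent with all of this is the stated p.

3*x^2 + 2*x*y + 3*y^2 + 3*x - 1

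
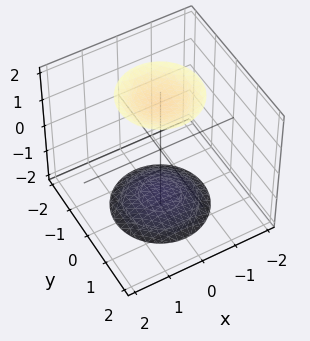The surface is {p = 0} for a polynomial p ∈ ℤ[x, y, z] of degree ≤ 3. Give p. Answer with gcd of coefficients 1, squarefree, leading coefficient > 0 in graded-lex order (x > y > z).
x^2 + y^2 - z^2 + 3

(a) I count 2 distinct pieces. They look like related sheets of one shape, so recover p as a whole.
(b) deg p = 2. Two separate bowl-shaped sheets opening away from each other; a quadric.
(c) Symmetries: the z ↦ −z reflection is a symmetry, so z appears only in even powers; the surface is invariant under rotation about z: p = q(x² + y², z).
(d) Observable constraints: the surface avoids every integer x-axis point in the box; a circular section at z = -2 has radius exactly 1; no y-intercept at any integer in the box.
(e) The integer polynomial consistent with all of this is the stated p.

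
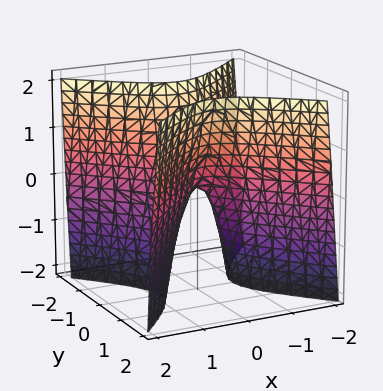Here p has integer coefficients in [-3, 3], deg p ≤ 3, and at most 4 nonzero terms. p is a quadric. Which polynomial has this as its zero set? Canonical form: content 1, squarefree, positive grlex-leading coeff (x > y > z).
1. The degree is 2 — a hyperbolic paraboloid; a quadric.
2. Symmetries: mirror symmetry x ↦ −x ⇒ only even powers of x; mirror symmetry y ↦ −y ⇒ only even powers of y.
3. Reading off the gridlines: one y-axis crossing is at y = 0; one z-axis crossing is at z = 0; it crosses the x-axis at the gridline x = 0.
4. Together with the visible shape, these determine p as stated.

3*x^2 - 3*y^2 + z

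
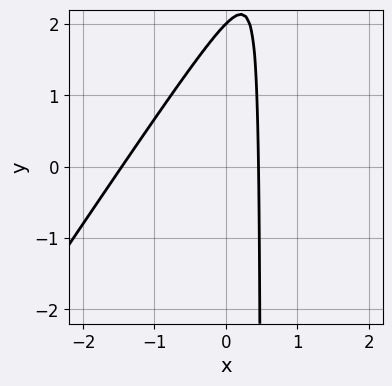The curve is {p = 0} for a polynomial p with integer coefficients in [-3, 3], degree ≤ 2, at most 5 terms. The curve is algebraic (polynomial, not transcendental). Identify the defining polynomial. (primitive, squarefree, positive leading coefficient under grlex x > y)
3*x^2 - 2*x*y + 3*x + y - 2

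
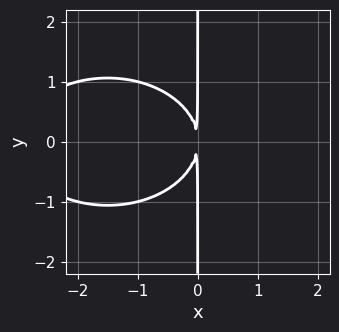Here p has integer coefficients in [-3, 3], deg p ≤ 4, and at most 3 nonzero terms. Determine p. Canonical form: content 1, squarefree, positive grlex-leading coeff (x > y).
(a) deg p = 3. No degree-2 curve has this shape.
(b) Symmetries: the y ↦ −y reflection is a symmetry, so y appears only in even powers.
(c) Checking where it meets the axes: every point of the y-axis in the box is on the curve.
(d) Assembling these constraints gives the stated polynomial.

x^3 + 2*x*y^2 + 3*x^2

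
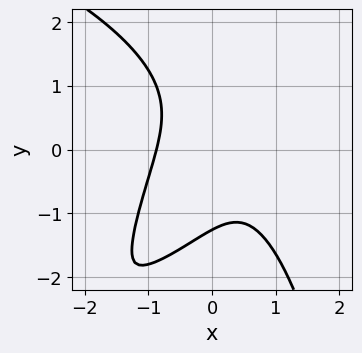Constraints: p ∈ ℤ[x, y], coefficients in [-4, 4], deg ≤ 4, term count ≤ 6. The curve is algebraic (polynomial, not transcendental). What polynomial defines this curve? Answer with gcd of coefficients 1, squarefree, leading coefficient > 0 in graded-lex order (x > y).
First, the degree is 4 — the shape is more complex than any degree-3 curve.
Finally, the integer polynomial consistent with all of this is the stated p.

x^2*y^2 + 3*x^3 + y^3 + 2*x*y + 2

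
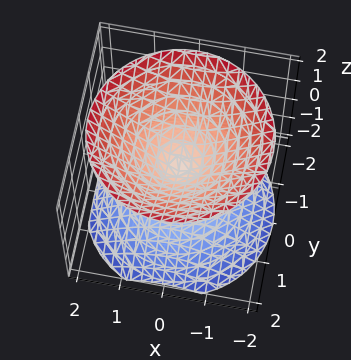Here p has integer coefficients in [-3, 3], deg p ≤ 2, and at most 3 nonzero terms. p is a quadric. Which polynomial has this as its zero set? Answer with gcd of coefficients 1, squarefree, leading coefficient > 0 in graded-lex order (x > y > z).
First, the picture has 2 separate pieces.
Then, deg p = 2.
Next, symmetries: rotational symmetry about the z-axis ⇒ p depends on x, y only through x² + y²; mirror symmetry z ↦ −z ⇒ only even powers of z.
Next, reading off the gridlines: a circular section at z = -1 has radius exactly 1; it meets the z-axis at z = 0 (among the integer gridlines); it meets the x-axis at x = 0 (among the integer gridlines); it crosses the y-axis at the gridline y = 0.
Finally, these observations pin down the coefficients.

x^2 + y^2 - z^2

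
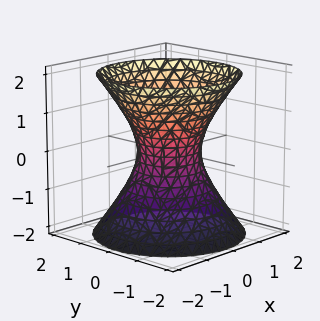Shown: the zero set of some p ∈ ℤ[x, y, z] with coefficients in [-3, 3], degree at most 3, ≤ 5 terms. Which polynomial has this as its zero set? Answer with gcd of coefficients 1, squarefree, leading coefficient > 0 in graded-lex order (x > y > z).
First, degree: an hourglass — one-sheet hyperboloid; a quadric, so deg p = 2.
Then, symmetries: the z ↦ −z reflection is a symmetry, so z appears only in even powers; the z-axis is an axis of rotation, so x and y enter only as x² + y².
Then, reading off the gridlines: no z-intercept at any integer in the box; a circular section at z = 1 has radius between 1 and 2.
Finally, fitting integer coefficients to these (and the overall shape) gives p.

3*x^2 + 3*y^2 - 2*z^2 - 2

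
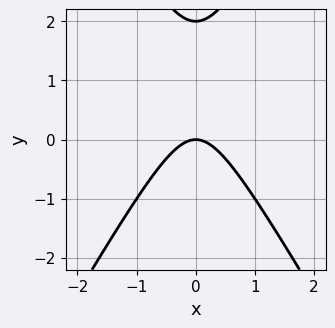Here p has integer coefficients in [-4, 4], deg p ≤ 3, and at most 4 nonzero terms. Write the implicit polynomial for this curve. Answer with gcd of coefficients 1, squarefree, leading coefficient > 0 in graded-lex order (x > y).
3*x^2 - y^2 + 2*y

(a) Degree: a generic line meets the curve in up to 2 points, so deg p = 2.
(b) Symmetries: it's symmetric under x → −x, forcing even powers of x.
(c) From the visible intercepts: among the integer gridlines, it crosses the y-axis at y ∈ {0, 2}; one x-axis crossing is at x = 0.
(d) Fitting integer coefficients to these (and the overall shape) gives p.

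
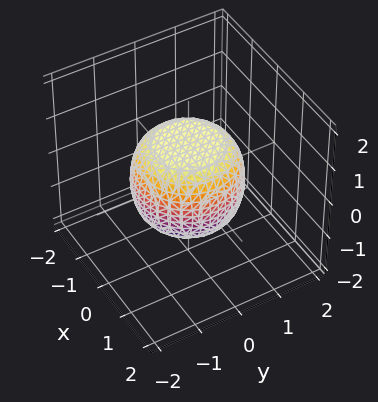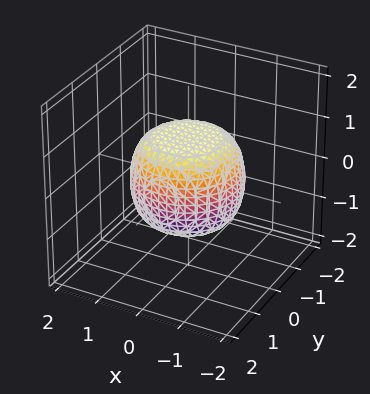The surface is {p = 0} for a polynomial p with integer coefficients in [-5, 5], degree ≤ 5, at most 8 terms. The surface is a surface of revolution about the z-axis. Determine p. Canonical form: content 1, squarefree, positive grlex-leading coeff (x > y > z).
2*x^4 + 4*x^2*y^2 + 2*y^4 - x^2 - y^2 + 3*z^2 - 3

(a) Degree: a generic line meets the surface in up to 4 points, so deg p = 4.
(b) Symmetries: rotational symmetry about the z-axis ⇒ p depends on x, y only through x² + y².
(c) Against the integer gridlines: a circular section at z = 0 has radius between 1 and 2; among the integer gridlines, it crosses the z-axis at z ∈ {-1, 1}.
(d) Assembling these constraints gives the stated polynomial.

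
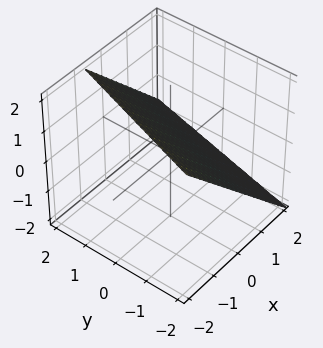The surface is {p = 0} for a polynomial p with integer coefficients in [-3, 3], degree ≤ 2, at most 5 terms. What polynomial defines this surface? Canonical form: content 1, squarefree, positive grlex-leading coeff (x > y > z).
First, degree: every cross-section is a straight line — this is a plane, so deg p = 1.
Then, against the integer gridlines: it meets the y-axis at y = -2 (among the integer gridlines).
Finally, assembling these constraints gives the stated polynomial.

3*x - y + 3*z - 2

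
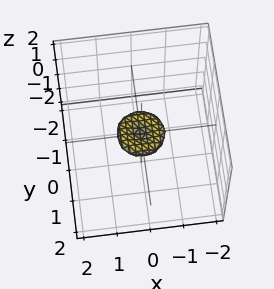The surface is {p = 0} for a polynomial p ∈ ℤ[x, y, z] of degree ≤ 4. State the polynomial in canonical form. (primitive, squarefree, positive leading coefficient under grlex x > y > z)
The degree is 4 — no degree-3 surface has this shape.
Symmetries: the surface is invariant under rotation about z: p = q(x² + y², z).
Checking where it meets the axes: it crosses the y-axis at the gridline y = 0; a circular section at z = 0 has radius between 0 and 1.
Matching integer coefficients to the picture gives p.

2*x^4 + 4*x^2*y^2 + 2*y^4 - x^2 - y^2 + 3*z^2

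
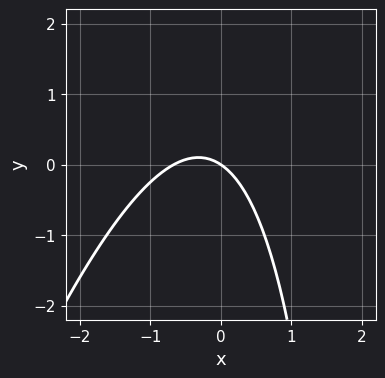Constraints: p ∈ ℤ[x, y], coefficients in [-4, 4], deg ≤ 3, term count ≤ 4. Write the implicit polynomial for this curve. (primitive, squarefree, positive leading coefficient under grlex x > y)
3*x^2 - x*y + 2*x + 3*y

First, deg p = 2. The shape is more complex than any degree-1 curve.
Next, from the axis intercepts and sections: it meets the x-axis at x = 0 (among the integer gridlines); it meets the y-axis at y = 0 (among the integer gridlines).
Finally, putting this together gives p.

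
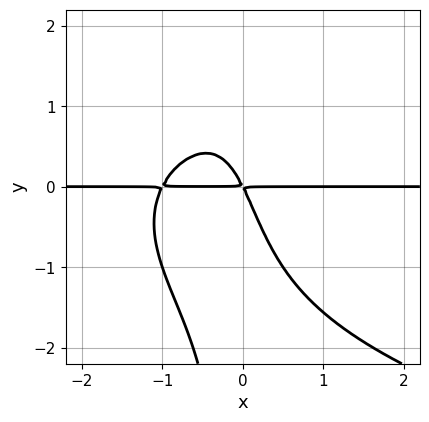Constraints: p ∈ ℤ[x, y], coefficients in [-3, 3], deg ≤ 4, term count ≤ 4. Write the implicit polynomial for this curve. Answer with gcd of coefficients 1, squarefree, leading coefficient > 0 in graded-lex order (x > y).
deg p = 4. No degree-3 curve has this shape.
Observable constraints: the visible x-axis segment lies entirely on the curve.
The integer polynomial consistent with all of this is the stated p.

x*y^3 - 2*x^2*y - 2*x*y - y^2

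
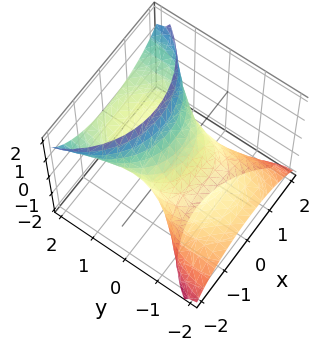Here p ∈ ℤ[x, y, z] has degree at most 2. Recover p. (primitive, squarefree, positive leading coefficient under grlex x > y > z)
x^2 + y^2 - 3*y*z + z^2 - 1

First, degree: the shape is more complex than any degree-1 surface, so deg p = 2.
Next, reading off the gridlines: among the integer gridlines, it crosses the z-axis at z ∈ {-1, 1}; among the integer gridlines, it crosses the y-axis at y ∈ {-1, 1}; among the integer gridlines, it crosses the x-axis at x ∈ {-1, 1}.
Finally, putting this together gives p.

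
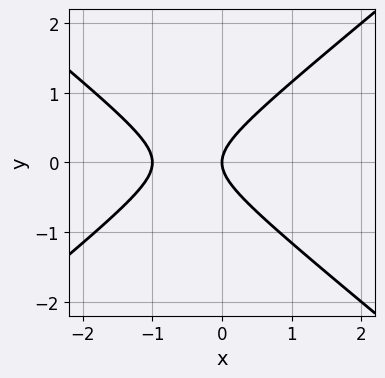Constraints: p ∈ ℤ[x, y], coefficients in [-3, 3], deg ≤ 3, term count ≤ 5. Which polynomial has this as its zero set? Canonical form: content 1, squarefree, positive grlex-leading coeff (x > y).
2*x^2 - 3*y^2 + 2*x

1. Degree: no degree-1 curve has this shape, so deg p = 2.
2. Symmetries: the y ↦ −y reflection is a symmetry, so y appears only in even powers.
3. Against the integer gridlines: among the integer gridlines, it crosses the x-axis at x ∈ {-1, 0}; it crosses the y-axis at the gridline y = 0.
4. Matching integer coefficients to the picture gives p.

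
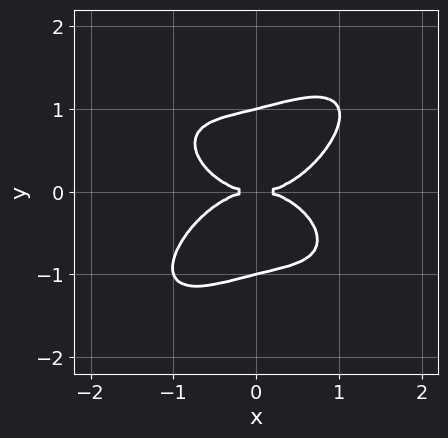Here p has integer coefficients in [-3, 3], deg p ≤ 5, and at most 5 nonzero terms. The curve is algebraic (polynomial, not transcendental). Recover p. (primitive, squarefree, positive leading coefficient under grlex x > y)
x^4 - x*y^3 + 2*y^4 - 2*y^2

(a) Degree: no degree-3 curve has this shape, so deg p = 4.
(b) Against the integer gridlines: the y-axis gridline crossings are at y ∈ {-1, 0, 1}; it crosses the x-axis at the gridline x = 0.
(c) Matching integer coefficients to the picture gives p.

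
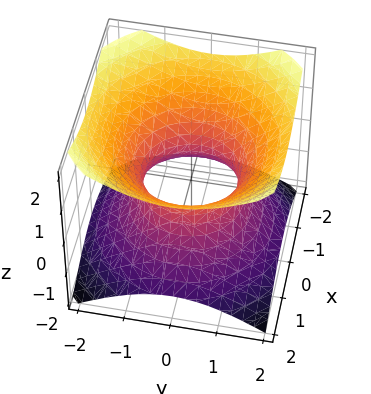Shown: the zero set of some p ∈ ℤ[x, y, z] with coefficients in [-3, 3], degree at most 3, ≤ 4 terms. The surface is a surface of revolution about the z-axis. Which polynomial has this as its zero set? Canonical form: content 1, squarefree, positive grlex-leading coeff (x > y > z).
(a) Degree: the shape is more complex than any degree-1 surface, so deg p = 2.
(b) Symmetries: rotational symmetry about the z-axis ⇒ p depends on x, y only through x² + y².
(c) Checking where it meets the axes: a circular section at z = -1 has radius between 1 and 2; the x-axis gridline crossings are at x ∈ {-1, 1}.
(d) Putting this together gives p. Check: (0, 1, 0) on the y-axis lies on the surface, and p(0, 1, 0) = 0. ✓

2*x^2 + 2*y^2 - 3*z^2 - 2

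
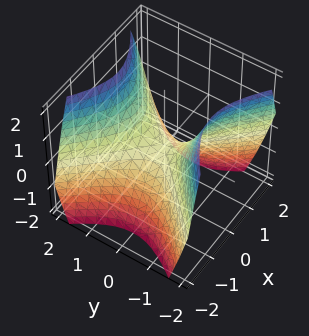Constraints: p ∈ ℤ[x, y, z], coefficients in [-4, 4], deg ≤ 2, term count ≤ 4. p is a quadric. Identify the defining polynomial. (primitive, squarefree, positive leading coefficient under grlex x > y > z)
(a) deg p = 2.
(b) Symmetries: mirror symmetry x ↦ −x ⇒ only even powers of x; mirror symmetry y ↦ −y ⇒ only even powers of y.
(c) From the visible intercepts: it meets the z-axis at z = 0 (among the integer gridlines); one y-axis crossing is at y = 0.
(d) Together with the visible shape, these determine p as stated.

x^2 - y^2 + z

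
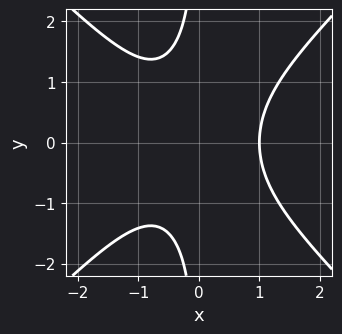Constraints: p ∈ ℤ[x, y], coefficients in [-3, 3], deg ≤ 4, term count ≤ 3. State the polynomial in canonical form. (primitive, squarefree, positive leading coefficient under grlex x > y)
x^3 - x*y^2 - 1

1. deg p = 3.
2. Symmetries: it's symmetric under y → −y, forcing even powers of y.
3. Checking where it meets the axes: it meets the x-axis at x = 1 (among the integer gridlines); no y-intercept at any integer in the box.
4. Together with the visible shape, these determine p as stated.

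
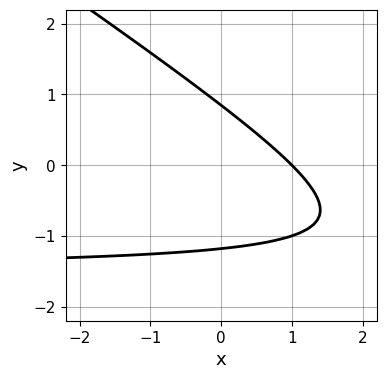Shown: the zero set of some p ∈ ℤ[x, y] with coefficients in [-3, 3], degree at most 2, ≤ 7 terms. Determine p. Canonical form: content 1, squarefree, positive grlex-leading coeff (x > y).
deg p = 2.
Reading off the gridlines: it crosses the x-axis at the gridline x = 1.
Putting this together gives p.

2*x*y + 3*y^2 + 3*x + y - 3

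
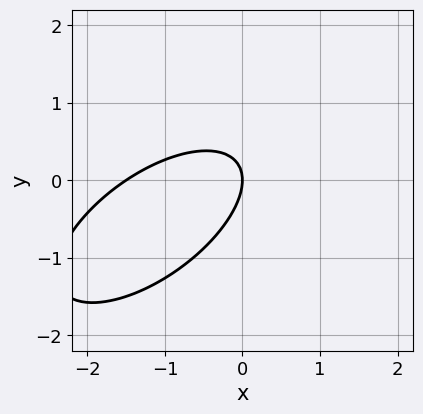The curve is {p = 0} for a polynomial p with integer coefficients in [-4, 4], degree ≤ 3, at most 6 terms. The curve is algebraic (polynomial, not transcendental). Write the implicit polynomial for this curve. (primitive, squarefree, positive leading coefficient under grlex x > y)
2*x^2 - 3*x*y + 3*y^2 + 3*x

(a) Degree: the shape is more complex than any degree-1 curve, so deg p = 2.
(b) Against the integer gridlines: one y-axis crossing is at y = 0; one x-axis crossing is at x = 0.
(c) Together with the visible shape, these determine p as stated.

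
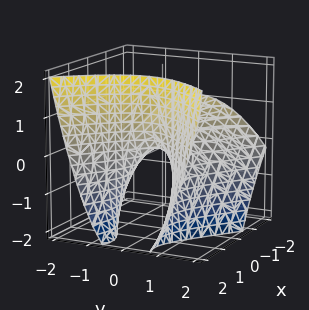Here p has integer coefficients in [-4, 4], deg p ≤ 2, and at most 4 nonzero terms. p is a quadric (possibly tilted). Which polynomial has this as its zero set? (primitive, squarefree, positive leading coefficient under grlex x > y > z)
First, deg p = 2. No degree-1 surface has this shape.
Next, from the axis intercepts and sections: one z-axis crossing is at z = 0; it meets the y-axis at y = 0 (among the integer gridlines); it meets the x-axis at x = 0 (among the integer gridlines).
Finally, together with the visible shape, these determine p as stated.

2*x^2 + 3*x*z - 3*y^2 - 3*z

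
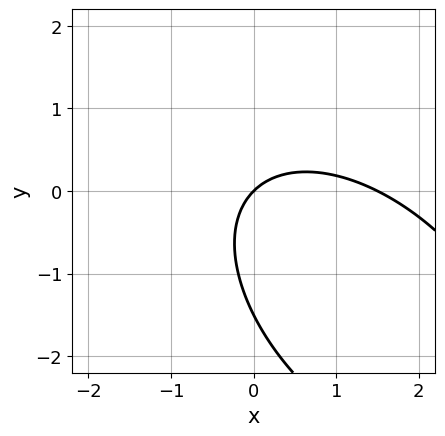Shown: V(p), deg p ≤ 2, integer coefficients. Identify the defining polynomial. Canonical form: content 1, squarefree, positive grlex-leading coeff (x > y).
2*x^2 + 2*x*y + 2*y^2 - 3*x + 3*y

1. The degree is 2 — a generic line meets the curve in up to 2 points.
2. From the visible intercepts: it meets the y-axis at y = 0 (among the integer gridlines); it meets the x-axis at x = 0 (among the integer gridlines).
3. Assembling these constraints gives the stated polynomial.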